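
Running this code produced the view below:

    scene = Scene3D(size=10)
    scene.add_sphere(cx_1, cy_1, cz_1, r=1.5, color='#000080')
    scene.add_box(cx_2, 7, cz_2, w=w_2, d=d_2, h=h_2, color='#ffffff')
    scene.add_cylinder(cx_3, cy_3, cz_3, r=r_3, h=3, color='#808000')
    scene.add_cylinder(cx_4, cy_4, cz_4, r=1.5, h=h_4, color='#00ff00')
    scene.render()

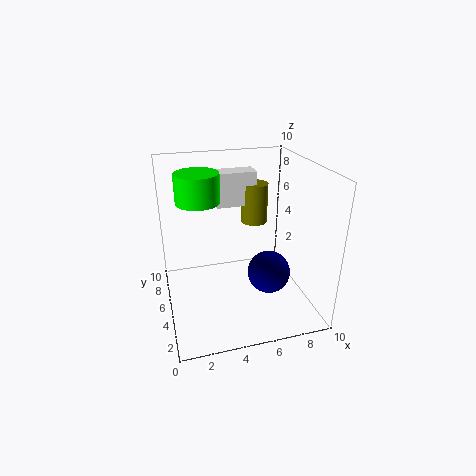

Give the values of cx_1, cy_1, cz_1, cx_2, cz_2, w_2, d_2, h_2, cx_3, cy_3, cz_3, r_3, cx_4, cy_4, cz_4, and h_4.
cx_1 = 7
cy_1 = 4
cz_1 = 2.5
cx_2 = 4
cz_2 = 6.5
w_2 = 3
d_2 = 1.5
h_2 = 2.5
cx_3 = 7
cy_3 = 7.5
cz_3 = 5
r_3 = 1
cx_4 = 2.5
cy_4 = 6
cz_4 = 7.5
h_4 = 2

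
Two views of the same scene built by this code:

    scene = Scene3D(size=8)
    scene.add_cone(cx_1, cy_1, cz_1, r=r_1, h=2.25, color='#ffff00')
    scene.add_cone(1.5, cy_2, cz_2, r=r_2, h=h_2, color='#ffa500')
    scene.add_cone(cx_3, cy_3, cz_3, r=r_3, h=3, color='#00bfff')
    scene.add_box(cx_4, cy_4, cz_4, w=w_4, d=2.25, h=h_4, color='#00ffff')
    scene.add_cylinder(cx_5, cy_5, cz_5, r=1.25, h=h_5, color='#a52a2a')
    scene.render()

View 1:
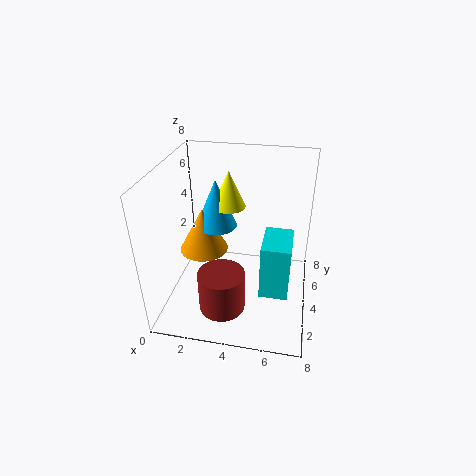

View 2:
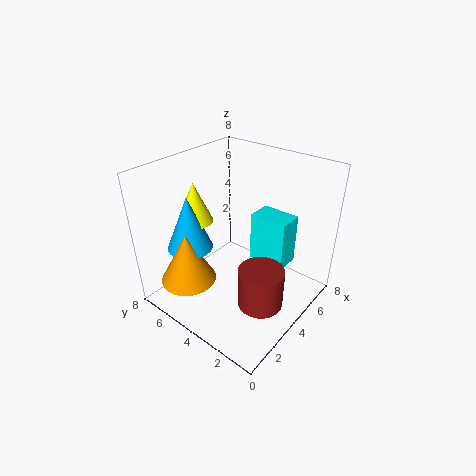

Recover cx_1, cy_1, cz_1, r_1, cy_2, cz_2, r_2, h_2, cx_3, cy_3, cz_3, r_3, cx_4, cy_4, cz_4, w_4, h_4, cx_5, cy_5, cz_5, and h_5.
cx_1 = 3; cy_1 = 6.25; cz_1 = 4.75; r_1 = 1; cy_2 = 5.5; cz_2 = 2; r_2 = 1.5; h_2 = 2.75; cx_3 = 2.25; cy_3 = 6; cz_3 = 3.5; r_3 = 1.25; cx_4 = 5.5; cy_4 = 2; cz_4 = 1.75; w_4 = 1.5; h_4 = 3; cx_5 = 3.5; cy_5 = 2; cz_5 = 0.75; h_5 = 2.25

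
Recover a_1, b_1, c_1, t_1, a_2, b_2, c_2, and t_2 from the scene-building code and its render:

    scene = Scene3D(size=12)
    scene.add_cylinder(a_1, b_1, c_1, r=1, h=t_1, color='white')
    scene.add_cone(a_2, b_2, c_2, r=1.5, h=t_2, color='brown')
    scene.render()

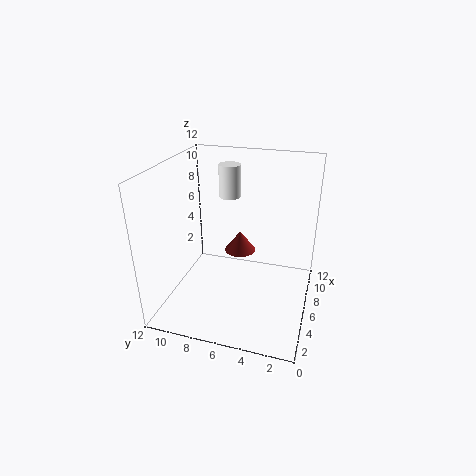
a_1 = 10; b_1 = 8; c_1 = 8; t_1 = 3; a_2 = 10; b_2 = 7; c_2 = 2.5; t_2 = 2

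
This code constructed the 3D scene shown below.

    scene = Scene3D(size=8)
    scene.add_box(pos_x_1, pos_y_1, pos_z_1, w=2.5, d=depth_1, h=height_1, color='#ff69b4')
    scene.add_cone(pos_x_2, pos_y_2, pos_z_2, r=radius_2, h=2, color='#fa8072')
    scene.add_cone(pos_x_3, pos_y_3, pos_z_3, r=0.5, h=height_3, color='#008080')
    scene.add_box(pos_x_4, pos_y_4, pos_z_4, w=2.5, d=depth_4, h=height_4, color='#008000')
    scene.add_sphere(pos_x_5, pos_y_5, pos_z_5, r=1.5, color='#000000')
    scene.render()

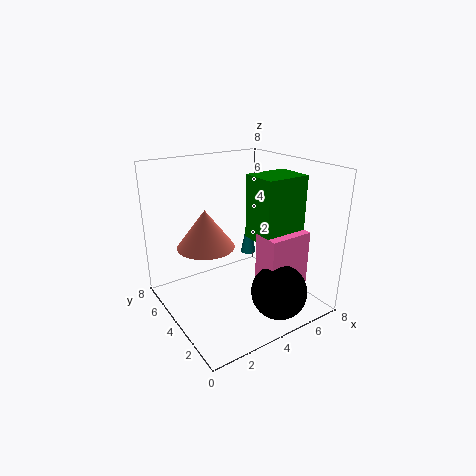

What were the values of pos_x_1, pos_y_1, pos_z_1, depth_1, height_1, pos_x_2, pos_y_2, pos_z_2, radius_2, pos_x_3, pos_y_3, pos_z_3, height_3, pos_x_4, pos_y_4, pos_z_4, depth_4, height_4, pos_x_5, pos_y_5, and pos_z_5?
pos_x_1 = 4.5, pos_y_1 = 1.5, pos_z_1 = 1.5, depth_1 = 1.5, height_1 = 3, pos_x_2 = 2, pos_y_2 = 4, pos_z_2 = 4, radius_2 = 1.5, pos_x_3 = 6.5, pos_y_3 = 6.5, pos_z_3 = 1.5, height_3 = 2.5, pos_x_4 = 4.5, pos_y_4 = 2, pos_z_4 = 4, depth_4 = 2, height_4 = 3.5, pos_x_5 = 5, pos_y_5 = 1.5, pos_z_5 = 1.5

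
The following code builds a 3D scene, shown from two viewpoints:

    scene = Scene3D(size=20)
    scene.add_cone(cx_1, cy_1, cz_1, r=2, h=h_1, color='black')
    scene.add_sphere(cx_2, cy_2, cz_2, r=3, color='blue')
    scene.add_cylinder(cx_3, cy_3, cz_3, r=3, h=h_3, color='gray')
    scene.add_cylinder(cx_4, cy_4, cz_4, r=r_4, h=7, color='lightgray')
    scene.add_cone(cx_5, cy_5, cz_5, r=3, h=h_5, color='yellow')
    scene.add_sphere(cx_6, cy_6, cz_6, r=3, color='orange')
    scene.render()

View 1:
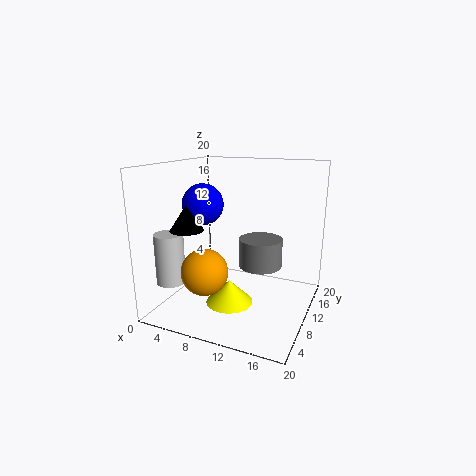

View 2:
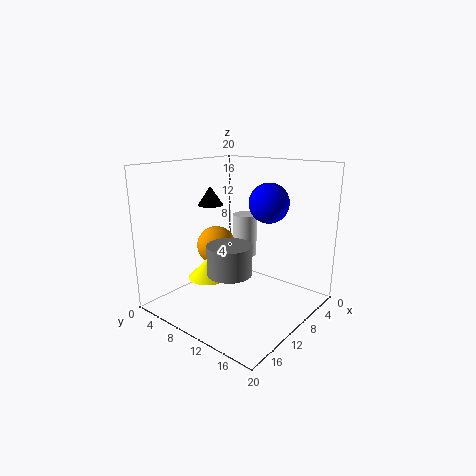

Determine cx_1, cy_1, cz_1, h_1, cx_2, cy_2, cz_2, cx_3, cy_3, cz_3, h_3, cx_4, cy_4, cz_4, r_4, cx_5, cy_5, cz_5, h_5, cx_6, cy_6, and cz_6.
cx_1 = 7, cy_1 = 2, cz_1 = 13, h_1 = 3, cx_2 = 4, cy_2 = 11, cz_2 = 14, cx_3 = 13, cy_3 = 11, cz_3 = 6, h_3 = 4, cx_4 = 2, cy_4 = 5, cz_4 = 4, r_4 = 2, cx_5 = 11, cy_5 = 5, cz_5 = 3, h_5 = 3, cx_6 = 8, cy_6 = 4, cz_6 = 7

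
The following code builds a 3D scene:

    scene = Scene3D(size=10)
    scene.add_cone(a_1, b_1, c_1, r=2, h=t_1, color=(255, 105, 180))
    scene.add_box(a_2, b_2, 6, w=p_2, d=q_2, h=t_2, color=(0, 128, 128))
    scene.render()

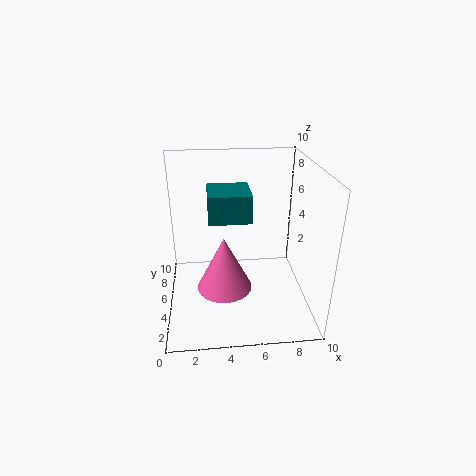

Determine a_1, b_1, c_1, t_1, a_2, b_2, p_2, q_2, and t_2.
a_1 = 4
b_1 = 5
c_1 = 1
t_1 = 4
a_2 = 3
b_2 = 5
p_2 = 3
q_2 = 3
t_2 = 2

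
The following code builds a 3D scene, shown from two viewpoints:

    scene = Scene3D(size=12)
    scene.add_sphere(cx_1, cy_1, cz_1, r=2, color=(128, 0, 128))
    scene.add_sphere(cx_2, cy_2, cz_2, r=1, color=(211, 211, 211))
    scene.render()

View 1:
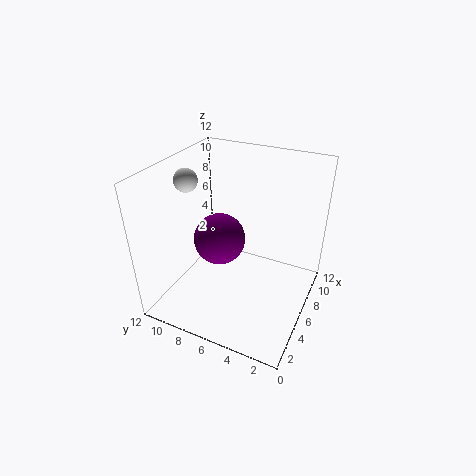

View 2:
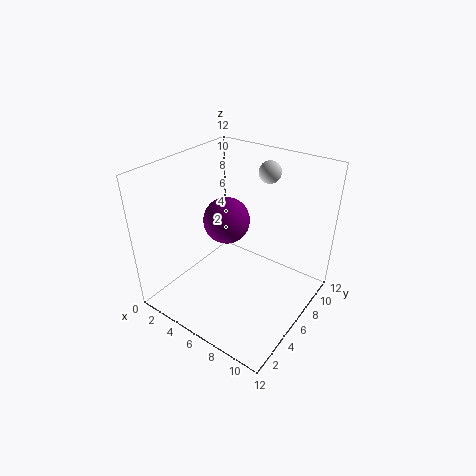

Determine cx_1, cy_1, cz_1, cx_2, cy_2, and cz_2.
cx_1 = 4.25
cy_1 = 6.75
cz_1 = 6.75
cx_2 = 6
cy_2 = 10.75
cz_2 = 10.25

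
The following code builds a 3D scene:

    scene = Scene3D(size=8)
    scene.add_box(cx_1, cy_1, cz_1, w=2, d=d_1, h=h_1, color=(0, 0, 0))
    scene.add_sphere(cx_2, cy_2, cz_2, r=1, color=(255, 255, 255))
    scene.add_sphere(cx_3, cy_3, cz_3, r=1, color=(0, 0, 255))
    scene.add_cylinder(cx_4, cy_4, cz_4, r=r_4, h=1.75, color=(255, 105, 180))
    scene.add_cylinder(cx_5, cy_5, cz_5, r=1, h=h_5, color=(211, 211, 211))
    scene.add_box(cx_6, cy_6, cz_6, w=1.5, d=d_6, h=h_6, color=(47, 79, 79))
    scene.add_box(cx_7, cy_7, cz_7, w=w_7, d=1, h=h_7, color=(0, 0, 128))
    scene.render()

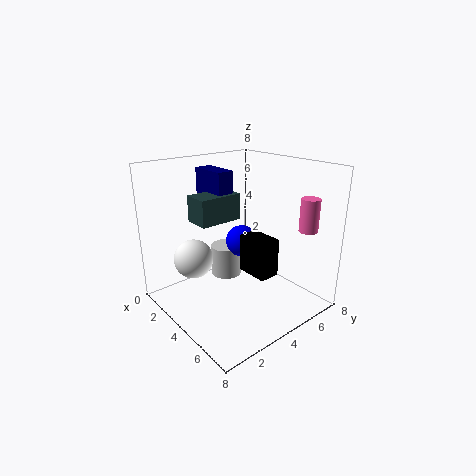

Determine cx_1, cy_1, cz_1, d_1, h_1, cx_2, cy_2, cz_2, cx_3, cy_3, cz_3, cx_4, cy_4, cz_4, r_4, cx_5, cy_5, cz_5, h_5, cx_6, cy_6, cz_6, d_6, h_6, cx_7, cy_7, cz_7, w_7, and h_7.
cx_1 = 3.25; cy_1 = 4.75; cz_1 = 1.5; d_1 = 1.25; h_1 = 2.25; cx_2 = 3.75; cy_2 = 1.25; cz_2 = 3.5; cx_3 = 2.25; cy_3 = 5.75; cz_3 = 2.75; cx_4 = 7; cy_4 = 6.25; cz_4 = 4.75; r_4 = 0.5; cx_5 = 1.25; cy_5 = 5.25; cz_5 = 0.25; h_5 = 2; cx_6 = 1.75; cy_6 = 2.25; cz_6 = 4.75; d_6 = 2.5; h_6 = 1.5; cx_7 = 0.75; cy_7 = 3.5; cz_7 = 5.75; w_7 = 2.25; h_7 = 1.75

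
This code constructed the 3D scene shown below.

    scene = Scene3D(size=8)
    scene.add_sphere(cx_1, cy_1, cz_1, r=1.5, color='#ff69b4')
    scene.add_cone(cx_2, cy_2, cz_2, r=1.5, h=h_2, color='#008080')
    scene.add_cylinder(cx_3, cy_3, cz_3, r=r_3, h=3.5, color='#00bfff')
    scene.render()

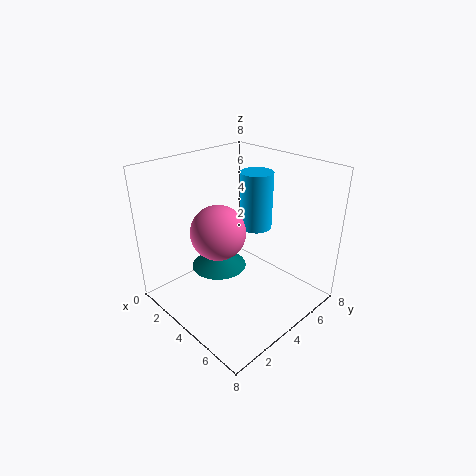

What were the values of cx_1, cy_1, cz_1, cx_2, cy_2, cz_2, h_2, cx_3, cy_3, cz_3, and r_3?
cx_1 = 3.5
cy_1 = 3
cz_1 = 4.5
cx_2 = 3.5
cy_2 = 3
cz_2 = 2.5
h_2 = 1
cx_3 = 3
cy_3 = 6.5
cz_3 = 3.5
r_3 = 1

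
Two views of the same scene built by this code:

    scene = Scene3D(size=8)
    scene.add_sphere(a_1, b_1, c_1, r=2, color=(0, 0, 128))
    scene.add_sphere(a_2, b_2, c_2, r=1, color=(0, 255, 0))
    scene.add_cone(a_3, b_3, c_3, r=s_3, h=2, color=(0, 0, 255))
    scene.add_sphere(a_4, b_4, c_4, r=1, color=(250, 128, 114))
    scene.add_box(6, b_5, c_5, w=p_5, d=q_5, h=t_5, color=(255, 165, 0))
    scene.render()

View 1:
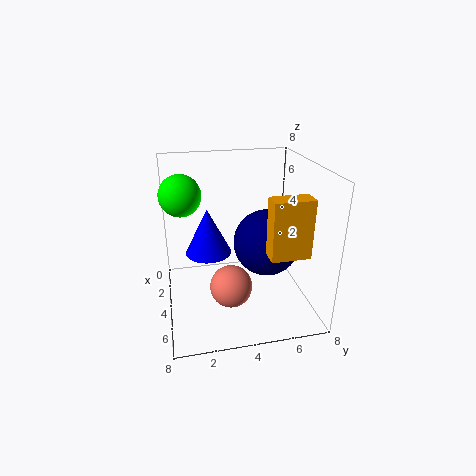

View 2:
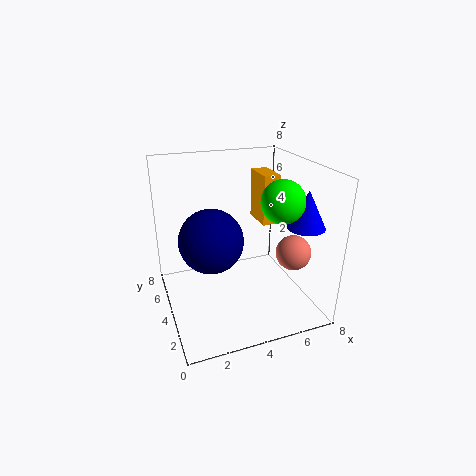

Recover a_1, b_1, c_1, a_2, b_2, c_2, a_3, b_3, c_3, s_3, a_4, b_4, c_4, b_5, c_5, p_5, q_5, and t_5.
a_1 = 3
b_1 = 6
c_1 = 3
a_2 = 5
b_2 = 1
c_2 = 7
a_3 = 7
b_3 = 2
c_3 = 5
s_3 = 1
a_4 = 7
b_4 = 3
c_4 = 3
b_5 = 5
c_5 = 4
p_5 = 1
q_5 = 2
t_5 = 3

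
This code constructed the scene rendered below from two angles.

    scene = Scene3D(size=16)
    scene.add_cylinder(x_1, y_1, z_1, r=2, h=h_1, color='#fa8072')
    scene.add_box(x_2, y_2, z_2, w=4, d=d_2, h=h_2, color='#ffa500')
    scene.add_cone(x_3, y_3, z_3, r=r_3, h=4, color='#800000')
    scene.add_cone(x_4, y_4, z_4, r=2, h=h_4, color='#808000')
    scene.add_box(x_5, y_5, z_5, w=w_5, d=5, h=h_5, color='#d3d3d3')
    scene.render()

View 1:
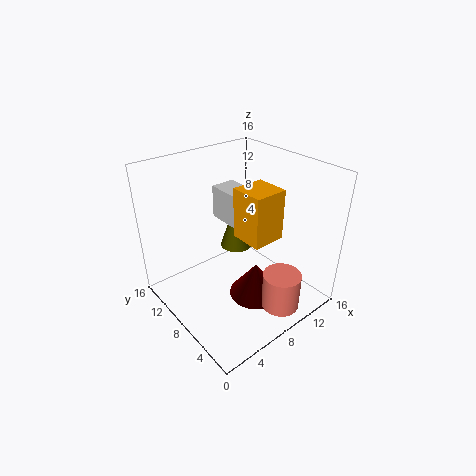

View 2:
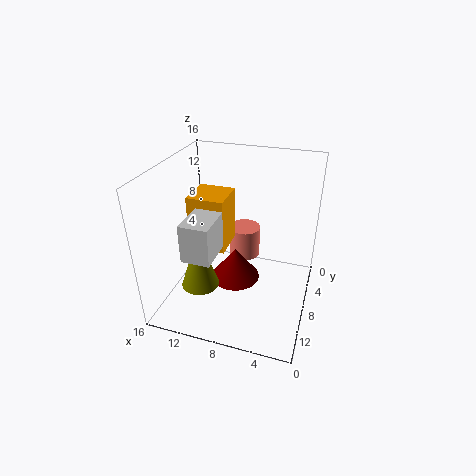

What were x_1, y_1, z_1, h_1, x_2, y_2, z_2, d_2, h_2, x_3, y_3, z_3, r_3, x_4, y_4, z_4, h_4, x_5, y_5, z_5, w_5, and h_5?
x_1 = 9, y_1 = 2, z_1 = 2, h_1 = 4, x_2 = 9, y_2 = 6, z_2 = 7, d_2 = 4, h_2 = 6, x_3 = 9, y_3 = 6, z_3 = 1, r_3 = 3, x_4 = 11, y_4 = 12, z_4 = 4, h_4 = 6, x_5 = 9, y_5 = 9, z_5 = 8, w_5 = 3, h_5 = 4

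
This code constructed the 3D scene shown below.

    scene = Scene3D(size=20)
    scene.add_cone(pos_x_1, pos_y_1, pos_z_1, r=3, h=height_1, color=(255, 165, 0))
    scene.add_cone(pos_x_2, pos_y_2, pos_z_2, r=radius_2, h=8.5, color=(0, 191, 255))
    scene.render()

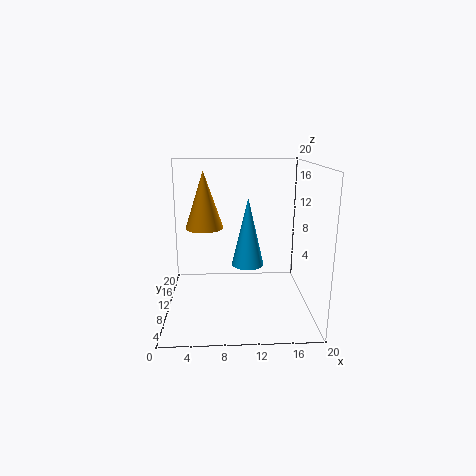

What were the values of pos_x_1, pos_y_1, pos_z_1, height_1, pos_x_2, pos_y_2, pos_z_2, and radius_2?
pos_x_1 = 5, pos_y_1 = 17, pos_z_1 = 9.5, height_1 = 9, pos_x_2 = 11, pos_y_2 = 5.5, pos_z_2 = 8, radius_2 = 2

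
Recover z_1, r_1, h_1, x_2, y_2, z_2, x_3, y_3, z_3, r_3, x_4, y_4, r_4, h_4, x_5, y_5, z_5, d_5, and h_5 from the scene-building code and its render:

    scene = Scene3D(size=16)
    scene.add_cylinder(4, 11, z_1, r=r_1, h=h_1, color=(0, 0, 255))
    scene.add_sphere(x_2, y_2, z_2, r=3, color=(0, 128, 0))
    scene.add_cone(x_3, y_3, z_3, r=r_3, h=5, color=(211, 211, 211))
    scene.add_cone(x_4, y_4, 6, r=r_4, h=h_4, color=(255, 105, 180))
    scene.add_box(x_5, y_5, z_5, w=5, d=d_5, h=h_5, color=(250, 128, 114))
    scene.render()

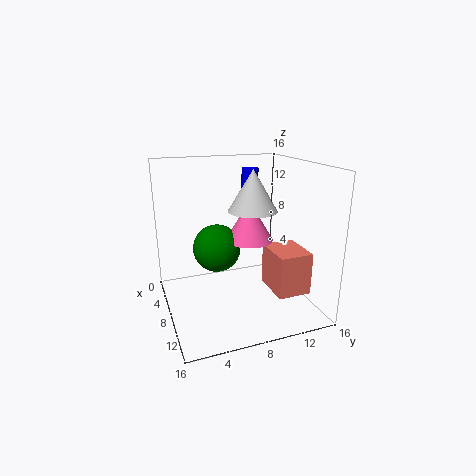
z_1 = 12, r_1 = 1, h_1 = 3, x_2 = 3, y_2 = 7, z_2 = 5, x_3 = 5, y_3 = 11, z_3 = 10, r_3 = 3, x_4 = 4, y_4 = 11, r_4 = 3, h_4 = 5, x_5 = 6, y_5 = 12, z_5 = 1, d_5 = 4, h_5 = 5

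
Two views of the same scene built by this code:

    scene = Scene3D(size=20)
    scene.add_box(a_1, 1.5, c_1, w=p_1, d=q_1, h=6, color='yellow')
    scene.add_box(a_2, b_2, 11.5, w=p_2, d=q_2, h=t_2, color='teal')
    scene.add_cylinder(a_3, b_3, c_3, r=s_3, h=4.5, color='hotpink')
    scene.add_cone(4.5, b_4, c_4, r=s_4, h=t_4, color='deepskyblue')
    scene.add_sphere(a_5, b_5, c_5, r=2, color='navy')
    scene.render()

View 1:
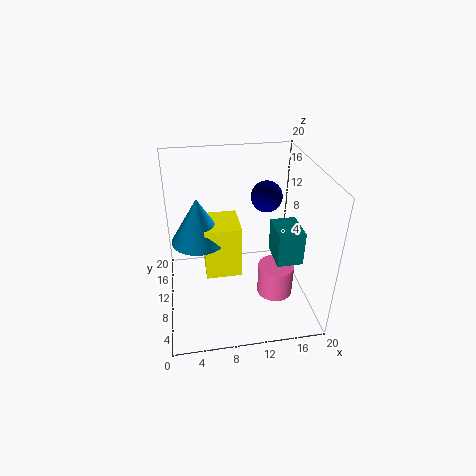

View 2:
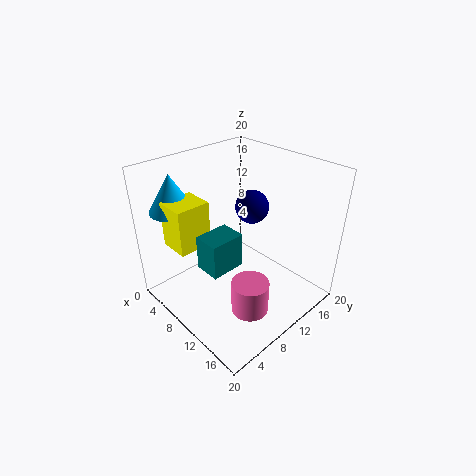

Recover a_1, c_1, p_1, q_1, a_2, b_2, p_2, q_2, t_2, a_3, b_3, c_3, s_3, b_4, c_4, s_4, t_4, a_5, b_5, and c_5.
a_1 = 5
c_1 = 10.5
p_1 = 4
q_1 = 4.5
a_2 = 13
b_2 = 1
p_2 = 3
q_2 = 4
t_2 = 4
a_3 = 15
b_3 = 7.5
c_3 = 2
s_3 = 2.5
b_4 = 3.5
c_4 = 14.5
s_4 = 3
t_4 = 5
a_5 = 13.5
b_5 = 9
c_5 = 16.5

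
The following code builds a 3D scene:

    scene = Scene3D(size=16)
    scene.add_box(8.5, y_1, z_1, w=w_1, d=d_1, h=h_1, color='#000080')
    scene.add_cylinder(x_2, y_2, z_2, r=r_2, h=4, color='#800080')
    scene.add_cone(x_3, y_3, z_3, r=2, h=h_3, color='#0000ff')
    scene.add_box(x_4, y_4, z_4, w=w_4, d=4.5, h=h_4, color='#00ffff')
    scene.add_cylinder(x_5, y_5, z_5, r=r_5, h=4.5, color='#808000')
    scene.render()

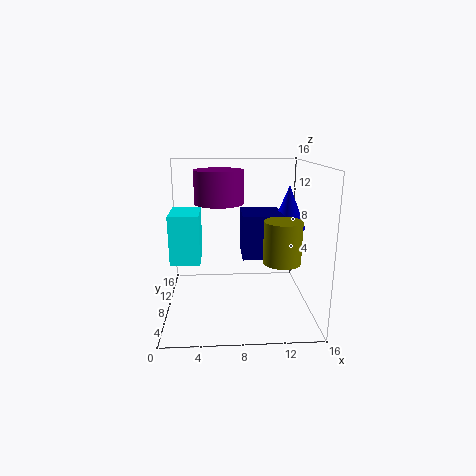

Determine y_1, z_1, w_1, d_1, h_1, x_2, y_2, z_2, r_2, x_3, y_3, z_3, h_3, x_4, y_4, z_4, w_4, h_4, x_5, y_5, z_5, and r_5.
y_1 = 7.5; z_1 = 5.5; w_1 = 4.5; d_1 = 5; h_1 = 5; x_2 = 6; y_2 = 12.5; z_2 = 11; r_2 = 3; x_3 = 14; y_3 = 10; z_3 = 8.5; h_3 = 5; x_4 = 1; y_4 = 4; z_4 = 6.5; w_4 = 3; h_4 = 5; x_5 = 12.5; y_5 = 5.5; z_5 = 6; r_5 = 2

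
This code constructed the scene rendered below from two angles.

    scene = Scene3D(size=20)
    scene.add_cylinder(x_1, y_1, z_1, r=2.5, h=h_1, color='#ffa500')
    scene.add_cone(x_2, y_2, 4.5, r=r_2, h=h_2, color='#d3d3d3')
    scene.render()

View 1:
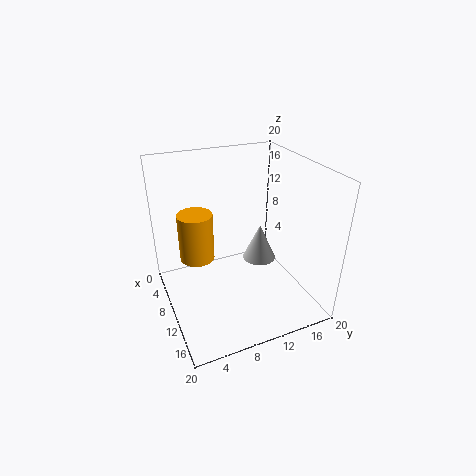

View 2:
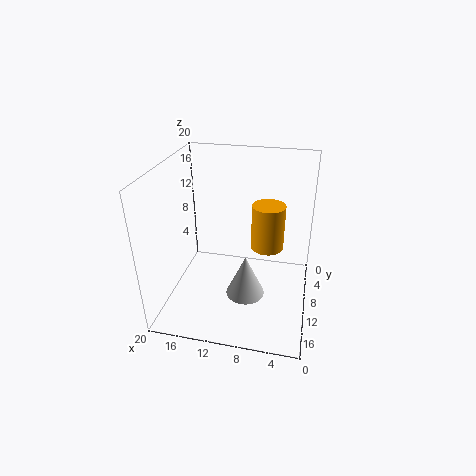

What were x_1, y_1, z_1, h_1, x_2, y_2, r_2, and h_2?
x_1 = 6.5, y_1 = 5, z_1 = 6, h_1 = 7, x_2 = 8, y_2 = 14.5, r_2 = 2.5, h_2 = 5.5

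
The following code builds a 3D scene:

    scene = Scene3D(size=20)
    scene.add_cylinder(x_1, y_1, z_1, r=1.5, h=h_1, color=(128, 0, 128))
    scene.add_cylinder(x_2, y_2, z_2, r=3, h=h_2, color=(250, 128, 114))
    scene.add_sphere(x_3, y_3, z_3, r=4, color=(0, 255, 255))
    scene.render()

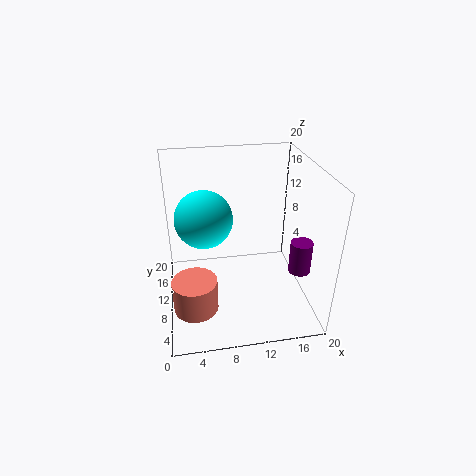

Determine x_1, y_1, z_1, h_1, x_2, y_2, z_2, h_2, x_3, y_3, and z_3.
x_1 = 18, y_1 = 6.5, z_1 = 6, h_1 = 4.5, x_2 = 3.5, y_2 = 6, z_2 = 2, h_2 = 4.5, x_3 = 5.5, y_3 = 11.5, z_3 = 12.5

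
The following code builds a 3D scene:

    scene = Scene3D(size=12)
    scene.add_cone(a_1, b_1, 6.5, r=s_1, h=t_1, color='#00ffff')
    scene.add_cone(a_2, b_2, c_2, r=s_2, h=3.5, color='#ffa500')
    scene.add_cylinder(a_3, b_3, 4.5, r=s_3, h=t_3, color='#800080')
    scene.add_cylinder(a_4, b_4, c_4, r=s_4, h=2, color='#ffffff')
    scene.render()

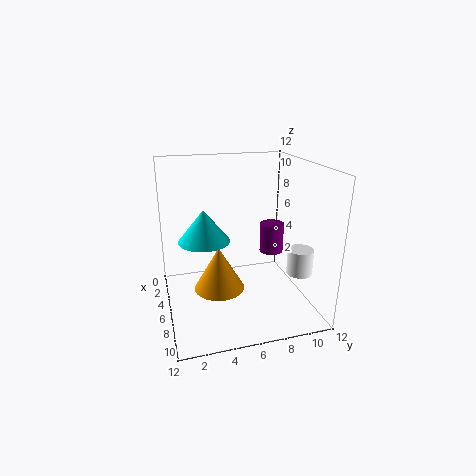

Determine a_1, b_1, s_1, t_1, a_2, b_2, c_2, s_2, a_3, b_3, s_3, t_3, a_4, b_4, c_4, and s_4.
a_1 = 7; b_1 = 3; s_1 = 2; t_1 = 2.5; a_2 = 7.5; b_2 = 4; c_2 = 2.5; s_2 = 2; a_3 = 6; b_3 = 9; s_3 = 1; t_3 = 2.5; a_4 = 9.5; b_4 = 10; c_4 = 4; s_4 = 1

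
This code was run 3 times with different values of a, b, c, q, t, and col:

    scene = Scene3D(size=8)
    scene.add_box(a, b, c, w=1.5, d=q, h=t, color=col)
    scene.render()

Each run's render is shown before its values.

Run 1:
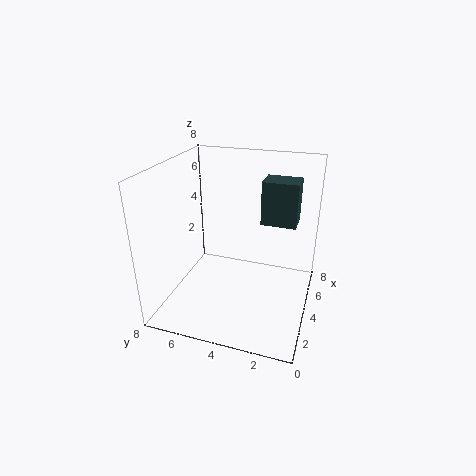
a = 5, b = 1, c = 4.5, q = 2, t = 2.5, col = 'darkslategray'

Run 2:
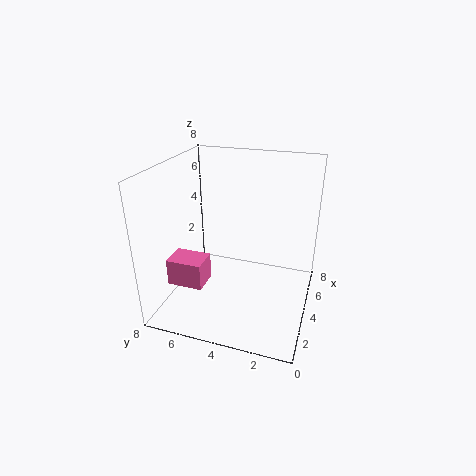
a = 2, b = 5.5, c = 1.5, q = 2, t = 1.5, col = 'hotpink'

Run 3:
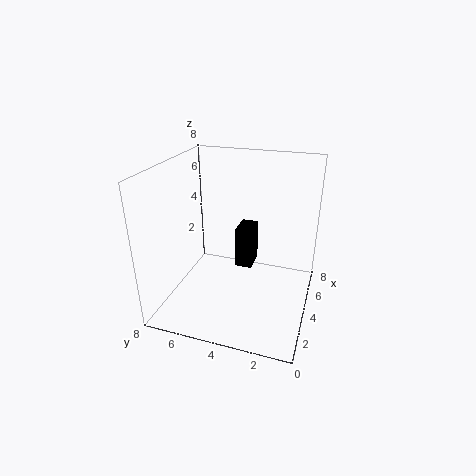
a = 5, b = 3.5, c = 1.5, q = 1, t = 2.5, col = 'black'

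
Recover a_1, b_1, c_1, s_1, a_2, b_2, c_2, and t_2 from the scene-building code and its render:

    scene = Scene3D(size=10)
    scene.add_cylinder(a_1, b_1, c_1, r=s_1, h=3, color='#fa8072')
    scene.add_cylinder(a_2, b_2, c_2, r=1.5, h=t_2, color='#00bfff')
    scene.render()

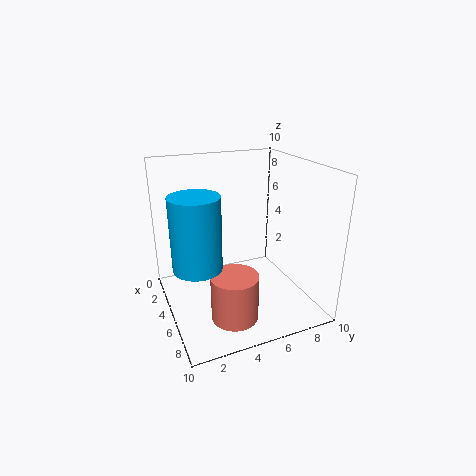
a_1 = 8; b_1 = 3.5; c_1 = 1; s_1 = 1.5; a_2 = 7; b_2 = 1.5; c_2 = 4.5; t_2 = 4.5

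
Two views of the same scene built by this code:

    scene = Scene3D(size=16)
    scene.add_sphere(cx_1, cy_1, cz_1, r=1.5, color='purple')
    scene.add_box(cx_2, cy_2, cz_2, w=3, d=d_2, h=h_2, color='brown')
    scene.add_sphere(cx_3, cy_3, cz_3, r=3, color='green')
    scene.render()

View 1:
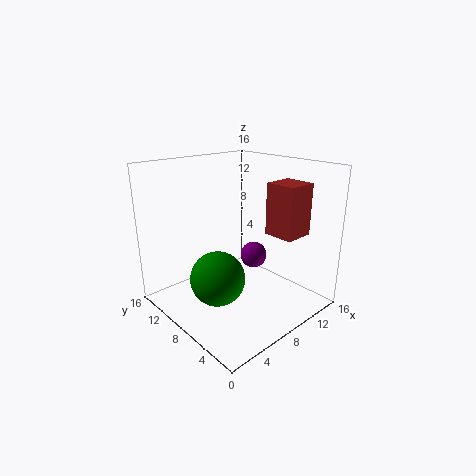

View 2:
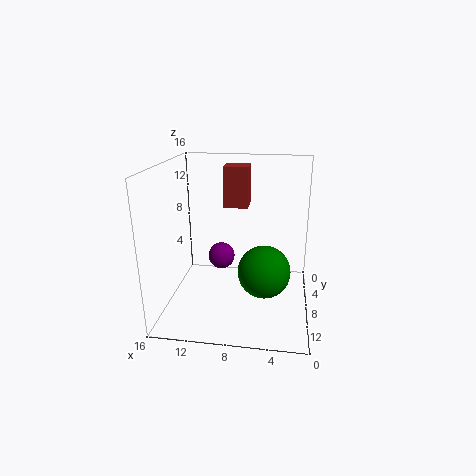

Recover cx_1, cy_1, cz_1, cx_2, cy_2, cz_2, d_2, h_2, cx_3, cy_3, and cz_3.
cx_1 = 10
cy_1 = 7.5
cz_1 = 5.5
cx_2 = 7.5
cy_2 = 0.5
cz_2 = 10
d_2 = 3
h_2 = 5
cx_3 = 5
cy_3 = 8
cz_3 = 4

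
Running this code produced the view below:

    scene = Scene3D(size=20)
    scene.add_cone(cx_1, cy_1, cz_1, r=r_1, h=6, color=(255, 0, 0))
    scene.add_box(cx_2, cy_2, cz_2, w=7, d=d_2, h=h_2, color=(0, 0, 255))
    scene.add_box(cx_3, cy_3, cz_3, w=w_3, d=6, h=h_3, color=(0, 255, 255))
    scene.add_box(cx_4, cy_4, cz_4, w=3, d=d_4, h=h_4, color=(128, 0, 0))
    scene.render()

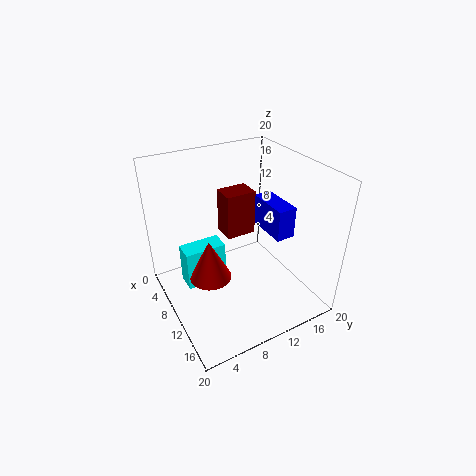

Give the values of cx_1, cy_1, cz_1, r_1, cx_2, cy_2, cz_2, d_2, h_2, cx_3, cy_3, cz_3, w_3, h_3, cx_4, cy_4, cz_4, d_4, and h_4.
cx_1 = 9, cy_1 = 6, cz_1 = 4, r_1 = 3, cx_2 = 3, cy_2 = 17, cz_2 = 7, d_2 = 3, h_2 = 5, cx_3 = 5, cy_3 = 3, cz_3 = 2, w_3 = 3, h_3 = 6, cx_4 = 8, cy_4 = 8, cz_4 = 11, d_4 = 4, h_4 = 6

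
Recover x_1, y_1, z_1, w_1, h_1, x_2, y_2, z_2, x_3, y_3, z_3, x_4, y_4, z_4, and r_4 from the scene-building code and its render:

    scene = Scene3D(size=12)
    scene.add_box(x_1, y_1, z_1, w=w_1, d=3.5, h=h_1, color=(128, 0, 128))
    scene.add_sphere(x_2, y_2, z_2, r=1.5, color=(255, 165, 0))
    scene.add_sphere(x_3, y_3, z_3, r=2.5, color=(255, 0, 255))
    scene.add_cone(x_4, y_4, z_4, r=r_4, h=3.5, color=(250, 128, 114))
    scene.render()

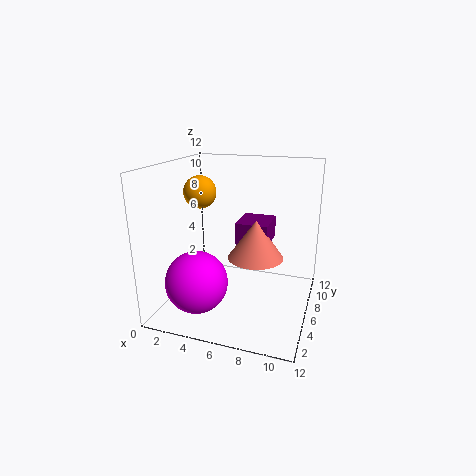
x_1 = 5
y_1 = 8
z_1 = 4.5
w_1 = 3
h_1 = 2
x_2 = 1.5
y_2 = 8.5
z_2 = 9
x_3 = 3.5
y_3 = 3
z_3 = 3
x_4 = 7
y_4 = 8
z_4 = 3.5
r_4 = 2.5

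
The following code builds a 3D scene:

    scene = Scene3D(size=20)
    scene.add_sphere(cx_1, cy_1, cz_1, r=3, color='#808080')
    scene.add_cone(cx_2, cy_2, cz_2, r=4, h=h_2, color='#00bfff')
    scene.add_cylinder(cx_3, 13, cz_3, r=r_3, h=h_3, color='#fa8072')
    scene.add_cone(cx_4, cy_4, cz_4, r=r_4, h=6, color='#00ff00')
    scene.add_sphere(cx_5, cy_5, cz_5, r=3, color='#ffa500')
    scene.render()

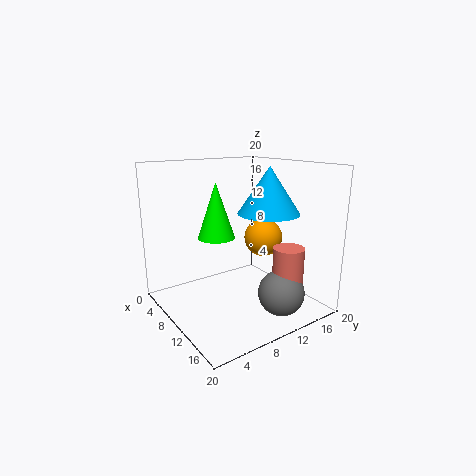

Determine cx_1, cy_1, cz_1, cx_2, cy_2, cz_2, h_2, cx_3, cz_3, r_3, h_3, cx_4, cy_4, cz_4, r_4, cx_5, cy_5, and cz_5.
cx_1 = 17; cy_1 = 12; cz_1 = 4; cx_2 = 14; cy_2 = 12; cz_2 = 14; h_2 = 6; cx_3 = 17; cz_3 = 5; r_3 = 2; h_3 = 5; cx_4 = 16; cy_4 = 3; cz_4 = 13; r_4 = 2; cx_5 = 7; cy_5 = 17; cz_5 = 8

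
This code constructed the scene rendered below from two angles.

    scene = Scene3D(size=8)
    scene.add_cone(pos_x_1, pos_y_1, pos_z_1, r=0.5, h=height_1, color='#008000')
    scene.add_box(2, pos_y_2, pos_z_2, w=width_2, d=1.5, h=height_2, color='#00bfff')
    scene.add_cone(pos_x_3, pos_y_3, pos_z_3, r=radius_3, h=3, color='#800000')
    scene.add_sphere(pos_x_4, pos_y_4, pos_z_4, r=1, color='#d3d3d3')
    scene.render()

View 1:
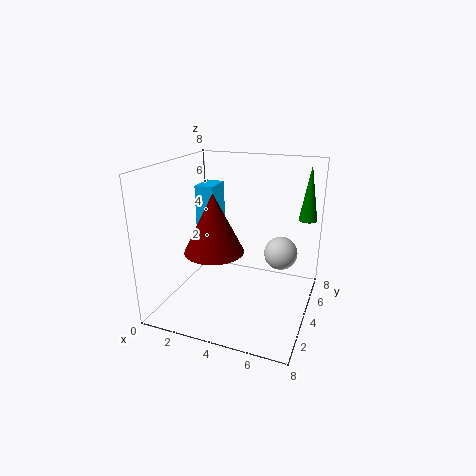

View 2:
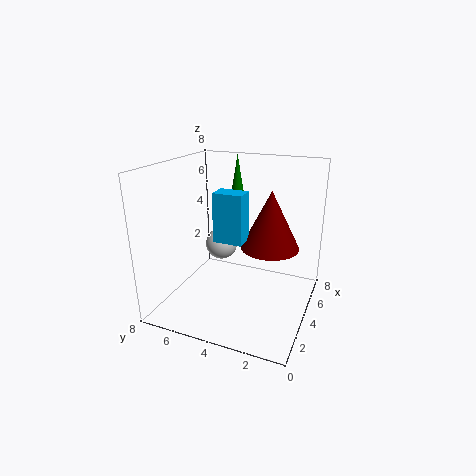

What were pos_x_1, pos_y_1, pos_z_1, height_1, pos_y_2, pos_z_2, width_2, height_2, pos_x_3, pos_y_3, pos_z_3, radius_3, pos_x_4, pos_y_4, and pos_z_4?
pos_x_1 = 7.5
pos_y_1 = 5.5
pos_z_1 = 5
height_1 = 3
pos_y_2 = 3
pos_z_2 = 4.5
width_2 = 1
height_2 = 2.5
pos_x_3 = 3.5
pos_y_3 = 2
pos_z_3 = 4
radius_3 = 1.5
pos_x_4 = 6
pos_y_4 = 6
pos_z_4 = 2.5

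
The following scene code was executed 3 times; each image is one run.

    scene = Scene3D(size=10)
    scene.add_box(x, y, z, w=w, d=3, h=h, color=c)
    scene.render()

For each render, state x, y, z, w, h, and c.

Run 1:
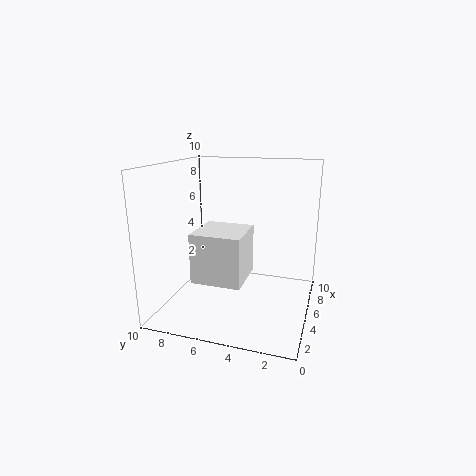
x = 0.5; y = 3.5; z = 3.5; w = 3; h = 3; c = 'white'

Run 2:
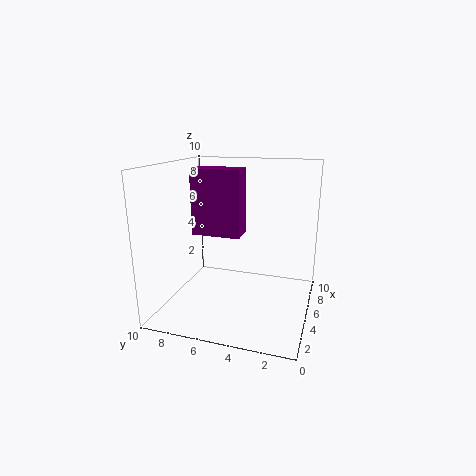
x = 2; y = 4; z = 6; w = 1.5; h = 4; c = 'purple'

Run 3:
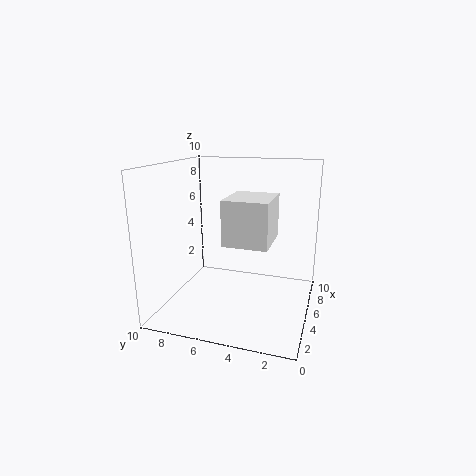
x = 3; y = 2.5; z = 5; w = 3.5; h = 3; c = 'white'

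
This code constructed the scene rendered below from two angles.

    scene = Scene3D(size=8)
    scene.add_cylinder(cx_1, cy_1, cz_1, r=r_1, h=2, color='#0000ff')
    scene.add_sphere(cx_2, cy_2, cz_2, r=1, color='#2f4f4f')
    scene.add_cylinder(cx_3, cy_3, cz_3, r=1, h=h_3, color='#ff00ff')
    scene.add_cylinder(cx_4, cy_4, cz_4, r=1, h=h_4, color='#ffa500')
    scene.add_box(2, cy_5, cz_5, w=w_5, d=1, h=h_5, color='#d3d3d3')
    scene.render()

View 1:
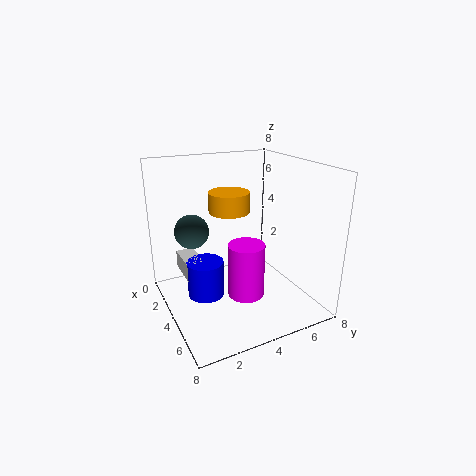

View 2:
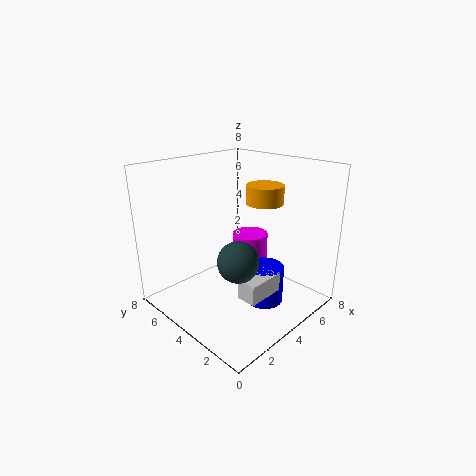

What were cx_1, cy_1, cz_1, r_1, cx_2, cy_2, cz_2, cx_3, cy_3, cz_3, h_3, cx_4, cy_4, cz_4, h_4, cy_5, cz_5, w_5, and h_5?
cx_1 = 4, cy_1 = 2, cz_1 = 1, r_1 = 1, cx_2 = 2, cy_2 = 2, cz_2 = 4, cx_3 = 5, cy_3 = 4, cz_3 = 1, h_3 = 3, cx_4 = 5, cy_4 = 3, cz_4 = 6, h_4 = 1, cy_5 = 1, cz_5 = 2, w_5 = 2, h_5 = 1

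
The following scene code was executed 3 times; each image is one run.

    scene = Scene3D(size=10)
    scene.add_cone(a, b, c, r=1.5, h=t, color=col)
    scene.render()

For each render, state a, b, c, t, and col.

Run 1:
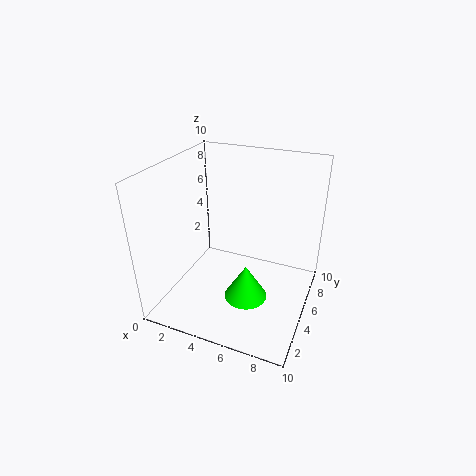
a = 6; b = 4; c = 1; t = 2.5; col = 'lime'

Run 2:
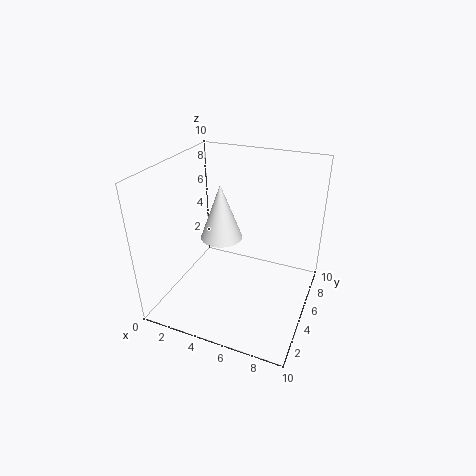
a = 3.5; b = 5.5; c = 4.5; t = 4; col = 'white'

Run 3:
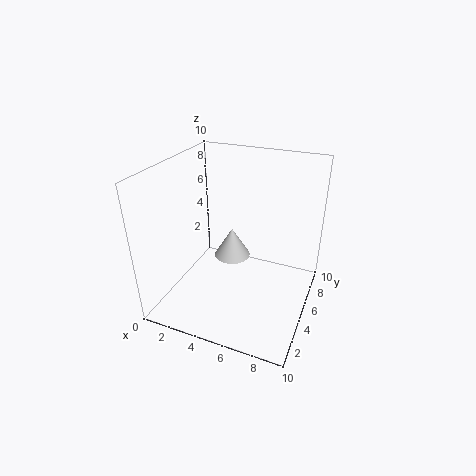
a = 3; b = 8.5; c = 1; t = 2.5; col = 'lightgray'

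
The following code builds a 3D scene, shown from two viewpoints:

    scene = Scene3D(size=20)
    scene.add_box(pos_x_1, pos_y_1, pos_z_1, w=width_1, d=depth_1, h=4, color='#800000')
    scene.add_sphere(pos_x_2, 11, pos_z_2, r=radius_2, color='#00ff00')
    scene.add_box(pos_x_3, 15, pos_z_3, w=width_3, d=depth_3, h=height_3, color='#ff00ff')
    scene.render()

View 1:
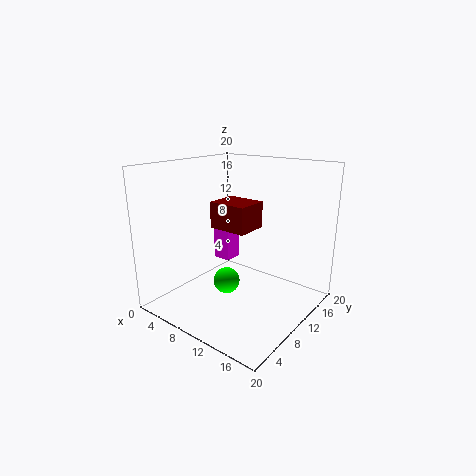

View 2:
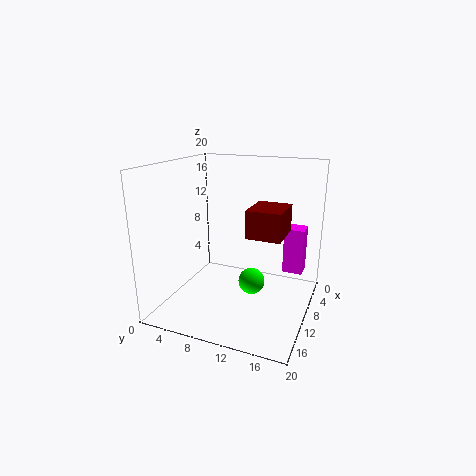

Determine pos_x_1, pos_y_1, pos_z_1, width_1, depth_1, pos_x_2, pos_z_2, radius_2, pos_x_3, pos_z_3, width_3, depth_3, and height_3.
pos_x_1 = 4
pos_y_1 = 11
pos_z_1 = 10
width_1 = 6
depth_1 = 5
pos_x_2 = 7
pos_z_2 = 2
radius_2 = 2
pos_x_3 = 1
pos_z_3 = 3
width_3 = 3
depth_3 = 3
height_3 = 7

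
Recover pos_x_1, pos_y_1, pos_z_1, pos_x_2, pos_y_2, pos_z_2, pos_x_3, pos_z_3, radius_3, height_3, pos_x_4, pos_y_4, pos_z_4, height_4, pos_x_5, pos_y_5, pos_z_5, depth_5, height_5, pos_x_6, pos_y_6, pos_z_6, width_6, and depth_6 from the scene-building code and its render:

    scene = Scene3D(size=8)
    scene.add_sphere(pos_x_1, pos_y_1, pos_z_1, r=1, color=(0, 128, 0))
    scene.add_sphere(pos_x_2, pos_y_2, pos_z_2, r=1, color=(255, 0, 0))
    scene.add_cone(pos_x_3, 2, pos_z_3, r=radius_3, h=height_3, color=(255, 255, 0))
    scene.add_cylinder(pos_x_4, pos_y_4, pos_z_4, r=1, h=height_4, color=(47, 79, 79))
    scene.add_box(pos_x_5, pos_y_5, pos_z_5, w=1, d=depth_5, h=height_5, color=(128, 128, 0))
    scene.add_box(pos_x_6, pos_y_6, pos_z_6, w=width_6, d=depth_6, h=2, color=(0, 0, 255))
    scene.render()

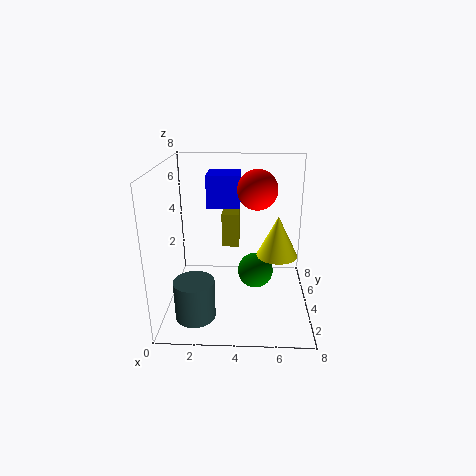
pos_x_1 = 5; pos_y_1 = 4; pos_z_1 = 2; pos_x_2 = 5; pos_y_2 = 3; pos_z_2 = 7; pos_x_3 = 6; pos_z_3 = 4; radius_3 = 1; height_3 = 2; pos_x_4 = 2; pos_y_4 = 1; pos_z_4 = 1; height_4 = 2; pos_x_5 = 3; pos_y_5 = 5; pos_z_5 = 3; depth_5 = 2; height_5 = 2; pos_x_6 = 2; pos_y_6 = 6; pos_z_6 = 5; width_6 = 2; depth_6 = 2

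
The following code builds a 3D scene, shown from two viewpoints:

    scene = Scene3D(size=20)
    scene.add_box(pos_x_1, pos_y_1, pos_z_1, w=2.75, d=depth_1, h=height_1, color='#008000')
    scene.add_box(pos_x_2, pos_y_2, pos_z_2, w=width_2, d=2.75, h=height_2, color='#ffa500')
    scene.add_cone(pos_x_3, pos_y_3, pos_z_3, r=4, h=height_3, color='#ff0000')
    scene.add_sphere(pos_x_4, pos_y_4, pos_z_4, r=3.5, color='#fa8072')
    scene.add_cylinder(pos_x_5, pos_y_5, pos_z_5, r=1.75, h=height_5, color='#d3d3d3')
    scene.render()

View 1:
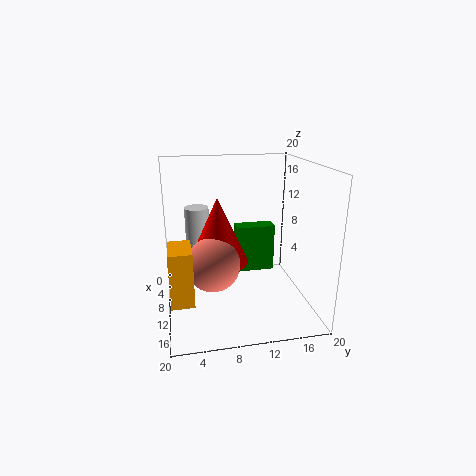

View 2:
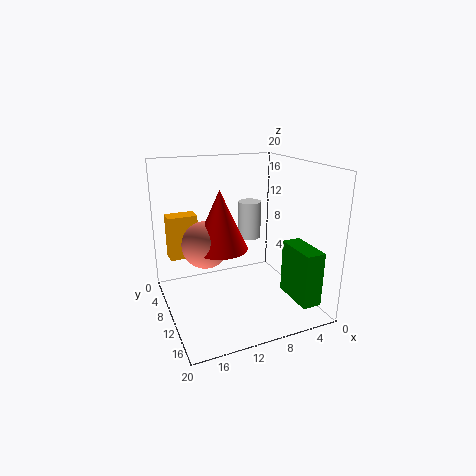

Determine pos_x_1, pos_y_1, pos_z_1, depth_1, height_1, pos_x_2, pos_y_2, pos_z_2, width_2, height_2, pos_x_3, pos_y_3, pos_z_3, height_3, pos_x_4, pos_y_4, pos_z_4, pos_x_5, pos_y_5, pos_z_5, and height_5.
pos_x_1 = 0.75
pos_y_1 = 11.25
pos_z_1 = 1.25
depth_1 = 6.25
height_1 = 7.75
pos_x_2 = 13.75
pos_y_2 = 0.5
pos_z_2 = 5
width_2 = 4.5
height_2 = 6.75
pos_x_3 = 11.5
pos_y_3 = 7
pos_z_3 = 7.5
height_3 = 8.75
pos_x_4 = 13.5
pos_y_4 = 6
pos_z_4 = 8
pos_x_5 = 5.75
pos_y_5 = 4.75
pos_z_5 = 7.75
height_5 = 5.75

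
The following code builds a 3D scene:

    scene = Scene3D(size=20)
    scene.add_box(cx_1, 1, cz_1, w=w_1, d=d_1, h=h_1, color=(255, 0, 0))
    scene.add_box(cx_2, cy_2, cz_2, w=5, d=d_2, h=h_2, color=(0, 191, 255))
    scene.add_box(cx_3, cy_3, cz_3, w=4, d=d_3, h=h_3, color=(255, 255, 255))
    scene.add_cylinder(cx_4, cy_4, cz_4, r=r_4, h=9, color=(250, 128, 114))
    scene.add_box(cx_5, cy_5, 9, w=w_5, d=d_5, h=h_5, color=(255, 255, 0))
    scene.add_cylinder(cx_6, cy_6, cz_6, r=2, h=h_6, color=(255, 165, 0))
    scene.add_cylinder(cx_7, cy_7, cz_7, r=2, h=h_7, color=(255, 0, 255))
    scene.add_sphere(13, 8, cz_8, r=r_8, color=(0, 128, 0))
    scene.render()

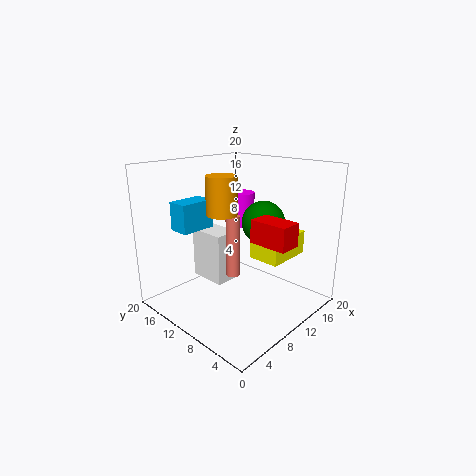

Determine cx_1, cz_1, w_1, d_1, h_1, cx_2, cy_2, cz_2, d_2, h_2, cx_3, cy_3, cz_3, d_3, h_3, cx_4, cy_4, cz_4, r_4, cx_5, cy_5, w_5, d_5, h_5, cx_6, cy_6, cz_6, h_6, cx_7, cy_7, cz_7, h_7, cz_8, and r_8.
cx_1 = 8, cz_1 = 11, w_1 = 3, d_1 = 5, h_1 = 3, cx_2 = 4, cy_2 = 14, cz_2 = 11, d_2 = 3, h_2 = 4, cx_3 = 10, cy_3 = 14, cz_3 = 1, d_3 = 6, h_3 = 8, cx_4 = 10, cy_4 = 11, cz_4 = 4, r_4 = 1, cx_5 = 8, cy_5 = 2, w_5 = 6, d_5 = 4, h_5 = 3, cx_6 = 7, cy_6 = 10, cz_6 = 14, h_6 = 5, cx_7 = 15, cy_7 = 14, cz_7 = 10, h_7 = 5, cz_8 = 12, r_8 = 3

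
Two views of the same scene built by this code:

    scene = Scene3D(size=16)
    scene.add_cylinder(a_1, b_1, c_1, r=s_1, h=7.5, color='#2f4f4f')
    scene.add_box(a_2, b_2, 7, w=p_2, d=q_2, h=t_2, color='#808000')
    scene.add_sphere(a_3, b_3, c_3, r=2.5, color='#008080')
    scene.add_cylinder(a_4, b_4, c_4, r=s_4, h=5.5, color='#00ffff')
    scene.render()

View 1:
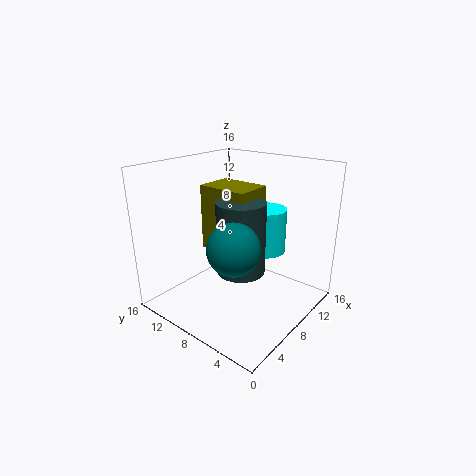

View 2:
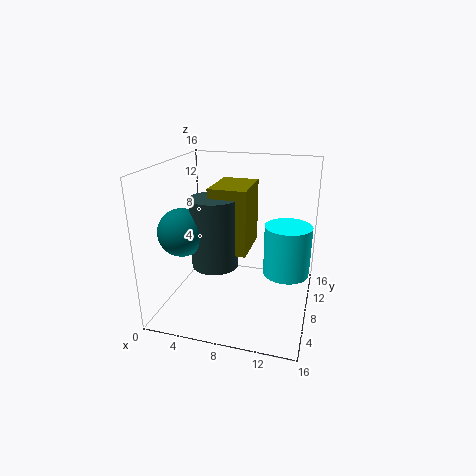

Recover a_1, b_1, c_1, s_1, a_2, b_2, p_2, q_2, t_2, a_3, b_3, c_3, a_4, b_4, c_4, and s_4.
a_1 = 6, b_1 = 6, c_1 = 5.5, s_1 = 2.5, a_2 = 5.5, b_2 = 5.5, p_2 = 4, q_2 = 5.5, t_2 = 7, a_3 = 3, b_3 = 4.5, c_3 = 9.5, a_4 = 13.5, b_4 = 8, c_4 = 4.5, s_4 = 2.5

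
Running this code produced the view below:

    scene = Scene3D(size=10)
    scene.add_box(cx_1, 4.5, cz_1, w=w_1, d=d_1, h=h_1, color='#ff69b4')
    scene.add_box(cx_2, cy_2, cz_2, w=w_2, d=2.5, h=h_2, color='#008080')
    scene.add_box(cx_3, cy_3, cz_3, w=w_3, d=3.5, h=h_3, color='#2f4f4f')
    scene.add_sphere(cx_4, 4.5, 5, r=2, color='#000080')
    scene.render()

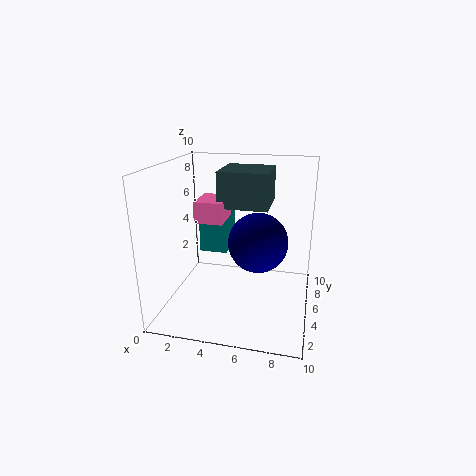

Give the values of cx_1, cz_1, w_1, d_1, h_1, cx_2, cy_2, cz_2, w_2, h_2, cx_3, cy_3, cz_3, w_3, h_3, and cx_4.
cx_1 = 2, cz_1 = 6, w_1 = 2, d_1 = 2.5, h_1 = 1.5, cx_2 = 2, cy_2 = 5.5, cz_2 = 3.5, w_2 = 2, h_2 = 3, cx_3 = 3.5, cy_3 = 5, cz_3 = 7, w_3 = 3.5, h_3 = 2.5, cx_4 = 6.5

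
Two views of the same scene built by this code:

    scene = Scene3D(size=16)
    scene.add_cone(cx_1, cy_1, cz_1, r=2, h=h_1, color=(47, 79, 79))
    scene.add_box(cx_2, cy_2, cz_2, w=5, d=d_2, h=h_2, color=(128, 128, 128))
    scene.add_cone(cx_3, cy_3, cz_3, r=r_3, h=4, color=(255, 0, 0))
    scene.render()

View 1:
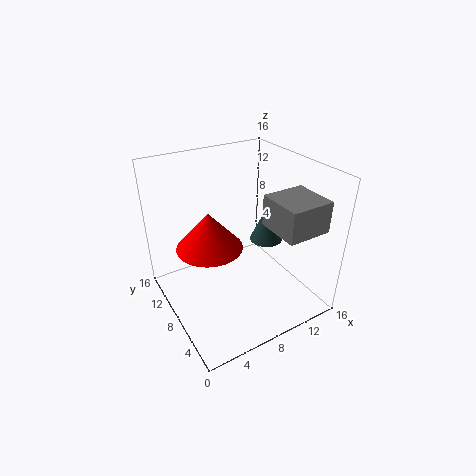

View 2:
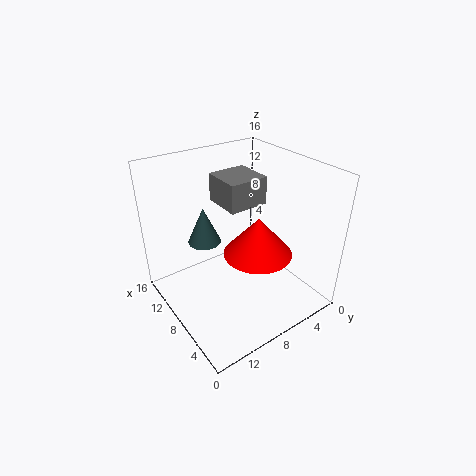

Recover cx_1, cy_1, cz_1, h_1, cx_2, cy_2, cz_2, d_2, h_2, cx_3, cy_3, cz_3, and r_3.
cx_1 = 13, cy_1 = 9.5, cz_1 = 5.5, h_1 = 4.5, cx_2 = 10.5, cy_2 = 2, cz_2 = 9.5, d_2 = 5, h_2 = 3.5, cx_3 = 4.5, cy_3 = 8, cz_3 = 8, r_3 = 3.5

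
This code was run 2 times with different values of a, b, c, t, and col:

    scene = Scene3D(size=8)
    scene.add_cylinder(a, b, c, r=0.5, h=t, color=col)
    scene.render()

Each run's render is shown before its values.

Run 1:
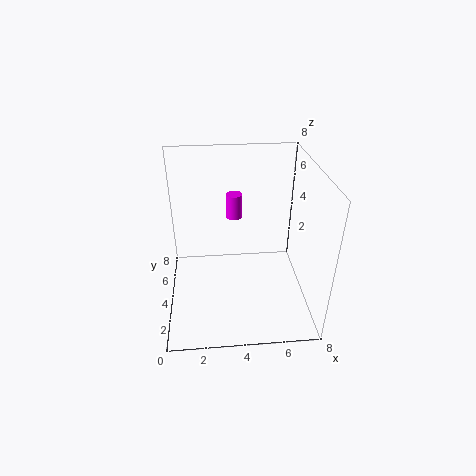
a = 4, b = 6.5, c = 4, t = 1.5, col = 'magenta'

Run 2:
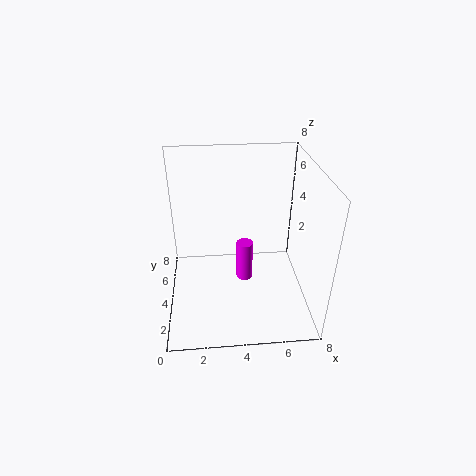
a = 4.5, b = 5, c = 0.5, t = 2.5, col = 'magenta'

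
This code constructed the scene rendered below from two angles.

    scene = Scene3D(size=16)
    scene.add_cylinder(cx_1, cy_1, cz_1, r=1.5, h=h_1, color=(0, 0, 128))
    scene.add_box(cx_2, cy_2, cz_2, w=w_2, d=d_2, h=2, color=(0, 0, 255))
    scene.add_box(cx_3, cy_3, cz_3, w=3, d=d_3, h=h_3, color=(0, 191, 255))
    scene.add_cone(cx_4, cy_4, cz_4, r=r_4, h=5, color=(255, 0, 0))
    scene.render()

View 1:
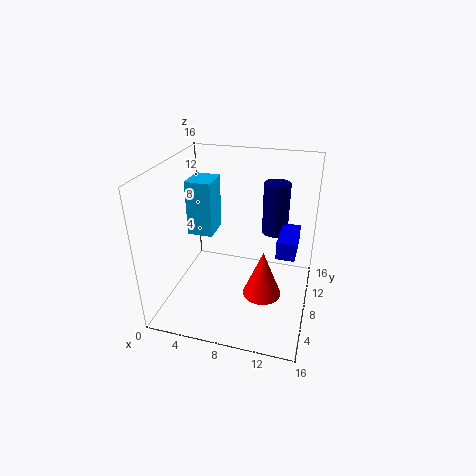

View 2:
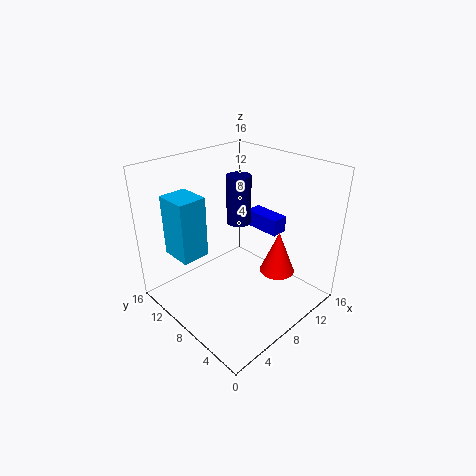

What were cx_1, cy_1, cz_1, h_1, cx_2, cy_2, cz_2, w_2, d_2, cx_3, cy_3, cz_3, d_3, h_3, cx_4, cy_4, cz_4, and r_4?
cx_1 = 11.5; cy_1 = 11.5; cz_1 = 7.5; h_1 = 6; cx_2 = 12.5; cy_2 = 6.5; cz_2 = 7; w_2 = 2; d_2 = 4.5; cx_3 = 1.5; cy_3 = 9; cz_3 = 7; d_3 = 3.5; h_3 = 6.5; cx_4 = 11.5; cy_4 = 5; cz_4 = 3.5; r_4 = 2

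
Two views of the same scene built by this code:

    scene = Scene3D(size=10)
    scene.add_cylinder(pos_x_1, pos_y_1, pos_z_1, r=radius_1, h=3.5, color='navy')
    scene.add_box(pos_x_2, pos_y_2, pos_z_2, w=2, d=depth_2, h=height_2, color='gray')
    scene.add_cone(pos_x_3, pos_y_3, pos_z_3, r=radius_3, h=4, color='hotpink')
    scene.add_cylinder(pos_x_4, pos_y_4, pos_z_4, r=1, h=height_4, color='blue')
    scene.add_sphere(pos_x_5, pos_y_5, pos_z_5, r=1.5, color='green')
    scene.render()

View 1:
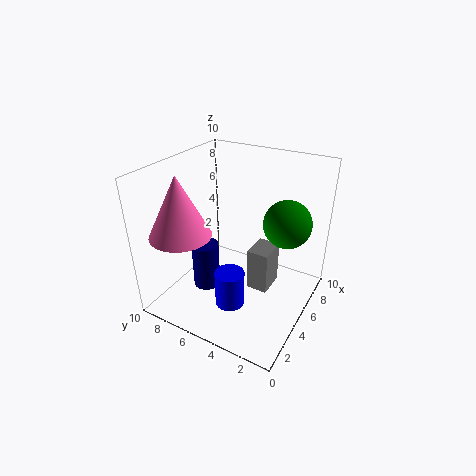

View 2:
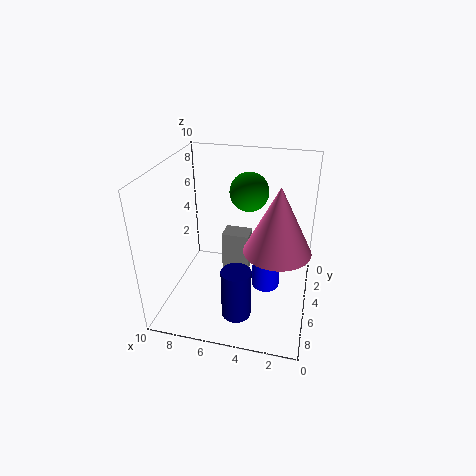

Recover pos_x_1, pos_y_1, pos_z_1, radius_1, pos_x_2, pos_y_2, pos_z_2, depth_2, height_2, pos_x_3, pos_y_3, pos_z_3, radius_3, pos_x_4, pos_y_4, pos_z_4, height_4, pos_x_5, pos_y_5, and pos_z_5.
pos_x_1 = 4.5, pos_y_1 = 7.5, pos_z_1 = 0.5, radius_1 = 1, pos_x_2 = 4.5, pos_y_2 = 2.5, pos_z_2 = 1.5, depth_2 = 1.5, height_2 = 3, pos_x_3 = 2, pos_y_3 = 7.5, pos_z_3 = 6, radius_3 = 2, pos_x_4 = 3, pos_y_4 = 4.5, pos_z_4 = 1, height_4 = 2.5, pos_x_5 = 5, pos_y_5 = 1.5, pos_z_5 = 7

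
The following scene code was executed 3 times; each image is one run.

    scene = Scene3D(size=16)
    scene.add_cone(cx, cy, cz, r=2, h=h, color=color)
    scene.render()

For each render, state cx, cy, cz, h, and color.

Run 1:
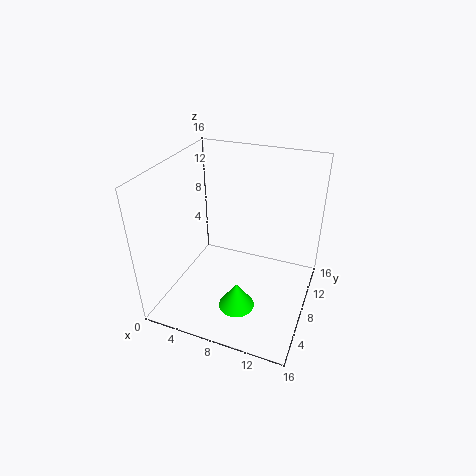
cx = 9; cy = 5; cz = 1; h = 3; color = 'lime'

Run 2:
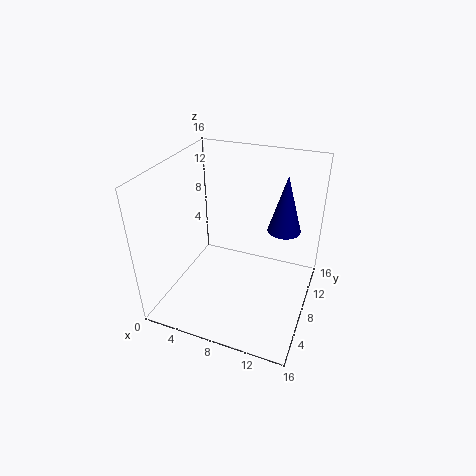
cx = 12; cy = 13; cz = 7; h = 7; color = 'navy'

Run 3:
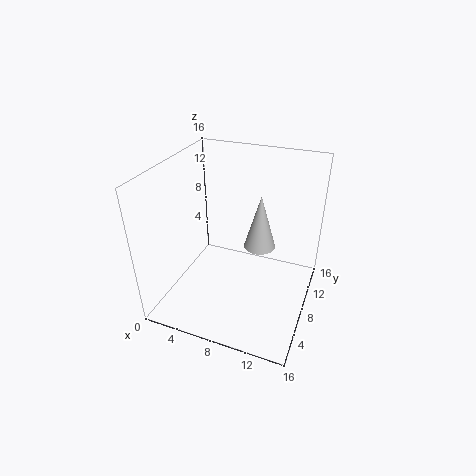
cx = 9; cy = 13; cz = 4; h = 7; color = 'lightgray'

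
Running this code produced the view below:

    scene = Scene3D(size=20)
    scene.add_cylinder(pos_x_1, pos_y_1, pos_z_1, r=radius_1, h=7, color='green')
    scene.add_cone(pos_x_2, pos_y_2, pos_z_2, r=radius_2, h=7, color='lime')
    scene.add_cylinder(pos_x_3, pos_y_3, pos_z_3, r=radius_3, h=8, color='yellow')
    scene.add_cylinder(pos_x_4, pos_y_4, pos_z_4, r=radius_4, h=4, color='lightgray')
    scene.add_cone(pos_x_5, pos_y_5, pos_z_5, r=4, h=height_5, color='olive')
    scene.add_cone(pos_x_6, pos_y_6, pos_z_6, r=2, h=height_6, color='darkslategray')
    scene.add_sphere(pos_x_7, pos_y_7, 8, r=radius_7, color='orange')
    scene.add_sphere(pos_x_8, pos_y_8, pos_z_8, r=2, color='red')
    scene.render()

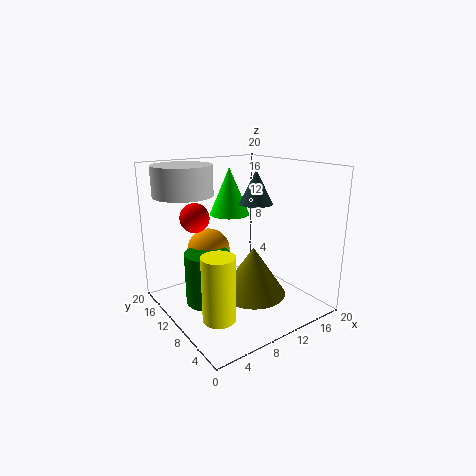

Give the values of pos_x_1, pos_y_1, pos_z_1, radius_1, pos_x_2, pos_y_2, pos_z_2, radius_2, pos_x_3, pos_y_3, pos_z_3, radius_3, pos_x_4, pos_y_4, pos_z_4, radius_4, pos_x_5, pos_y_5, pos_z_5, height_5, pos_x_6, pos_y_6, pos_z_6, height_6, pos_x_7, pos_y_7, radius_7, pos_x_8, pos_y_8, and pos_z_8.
pos_x_1 = 5, pos_y_1 = 10, pos_z_1 = 2, radius_1 = 3, pos_x_2 = 12, pos_y_2 = 15, pos_z_2 = 12, radius_2 = 3, pos_x_3 = 3, pos_y_3 = 4, pos_z_3 = 3, radius_3 = 2, pos_x_4 = 4, pos_y_4 = 14, pos_z_4 = 16, radius_4 = 4, pos_x_5 = 8, pos_y_5 = 4, pos_z_5 = 5, height_5 = 6, pos_x_6 = 9, pos_y_6 = 5, pos_z_6 = 16, height_6 = 4, pos_x_7 = 7, pos_y_7 = 13, radius_7 = 3, pos_x_8 = 5, pos_y_8 = 13, pos_z_8 = 13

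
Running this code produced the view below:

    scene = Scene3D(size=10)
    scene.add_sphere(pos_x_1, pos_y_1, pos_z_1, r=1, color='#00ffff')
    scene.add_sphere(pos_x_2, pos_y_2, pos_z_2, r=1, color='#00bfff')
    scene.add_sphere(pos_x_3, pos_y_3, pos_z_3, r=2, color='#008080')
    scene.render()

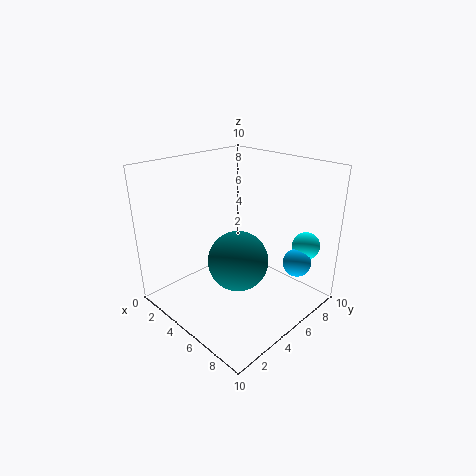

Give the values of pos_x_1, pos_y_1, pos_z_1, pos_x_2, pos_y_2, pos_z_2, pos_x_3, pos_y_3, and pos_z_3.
pos_x_1 = 8
pos_y_1 = 9
pos_z_1 = 4
pos_x_2 = 8
pos_y_2 = 8
pos_z_2 = 3
pos_x_3 = 6
pos_y_3 = 4
pos_z_3 = 4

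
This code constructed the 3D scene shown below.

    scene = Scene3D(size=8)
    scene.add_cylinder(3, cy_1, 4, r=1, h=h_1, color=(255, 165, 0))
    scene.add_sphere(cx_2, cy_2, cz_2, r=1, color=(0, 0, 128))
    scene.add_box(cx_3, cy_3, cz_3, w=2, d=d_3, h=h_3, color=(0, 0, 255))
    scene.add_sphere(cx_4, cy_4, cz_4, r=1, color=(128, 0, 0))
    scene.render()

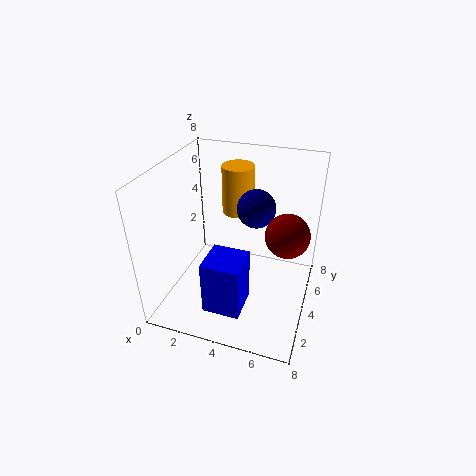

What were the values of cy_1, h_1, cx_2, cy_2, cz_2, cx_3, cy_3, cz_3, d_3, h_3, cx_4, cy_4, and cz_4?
cy_1 = 7, h_1 = 3, cx_2 = 5, cy_2 = 4, cz_2 = 6, cx_3 = 3, cy_3 = 1, cz_3 = 1, d_3 = 2, h_3 = 3, cx_4 = 7, cy_4 = 2, cz_4 = 6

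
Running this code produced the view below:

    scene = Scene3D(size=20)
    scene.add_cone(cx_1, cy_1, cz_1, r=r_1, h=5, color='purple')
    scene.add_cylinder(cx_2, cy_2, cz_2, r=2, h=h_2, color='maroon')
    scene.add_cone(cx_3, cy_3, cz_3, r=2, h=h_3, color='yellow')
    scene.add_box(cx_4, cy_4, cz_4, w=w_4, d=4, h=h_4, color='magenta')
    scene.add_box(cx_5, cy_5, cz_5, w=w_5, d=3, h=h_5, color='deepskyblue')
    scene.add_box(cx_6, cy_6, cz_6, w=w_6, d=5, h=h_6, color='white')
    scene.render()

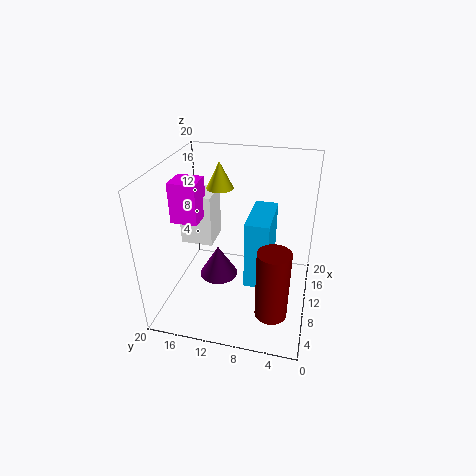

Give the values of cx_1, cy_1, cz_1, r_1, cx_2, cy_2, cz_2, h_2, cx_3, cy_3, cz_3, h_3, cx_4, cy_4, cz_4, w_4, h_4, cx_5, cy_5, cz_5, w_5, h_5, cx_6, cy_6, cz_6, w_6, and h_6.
cx_1 = 13, cy_1 = 14, cz_1 = 1, r_1 = 3, cx_2 = 3, cy_2 = 4, cz_2 = 4, h_2 = 9, cx_3 = 15, cy_3 = 14, cz_3 = 15, h_3 = 4, cx_4 = 10, cy_4 = 16, cz_4 = 11, w_4 = 4, h_4 = 6, cx_5 = 5, cy_5 = 5, cz_5 = 6, w_5 = 7, h_5 = 9, cx_6 = 13, cy_6 = 15, cz_6 = 6, w_6 = 5, h_6 = 8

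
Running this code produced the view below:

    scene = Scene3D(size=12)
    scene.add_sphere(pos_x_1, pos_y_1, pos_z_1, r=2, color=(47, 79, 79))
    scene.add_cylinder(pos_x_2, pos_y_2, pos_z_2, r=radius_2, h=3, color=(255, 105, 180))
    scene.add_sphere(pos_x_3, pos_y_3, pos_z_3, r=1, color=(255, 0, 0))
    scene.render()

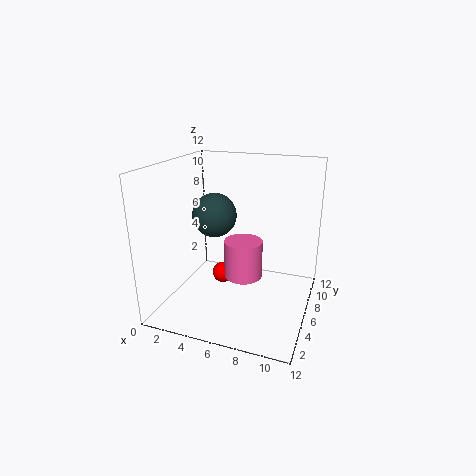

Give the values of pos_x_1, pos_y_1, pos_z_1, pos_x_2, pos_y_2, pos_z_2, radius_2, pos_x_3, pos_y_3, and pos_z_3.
pos_x_1 = 3
pos_y_1 = 8
pos_z_1 = 7
pos_x_2 = 7
pos_y_2 = 4.5
pos_z_2 = 3.5
radius_2 = 1.5
pos_x_3 = 3.5
pos_y_3 = 8.5
pos_z_3 = 1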